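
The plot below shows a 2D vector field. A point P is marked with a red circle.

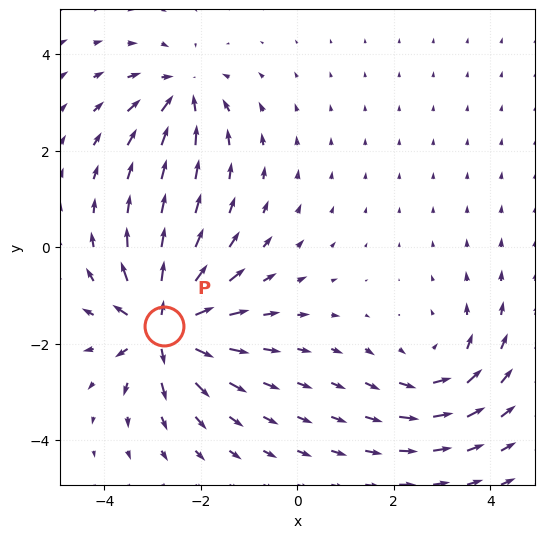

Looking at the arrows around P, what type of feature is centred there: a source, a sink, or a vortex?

source

At P (-2.8, -1.6) the arrows spread outward. Divergence about +7, curl ≈0 — positive divergence with near-zero curl is a source.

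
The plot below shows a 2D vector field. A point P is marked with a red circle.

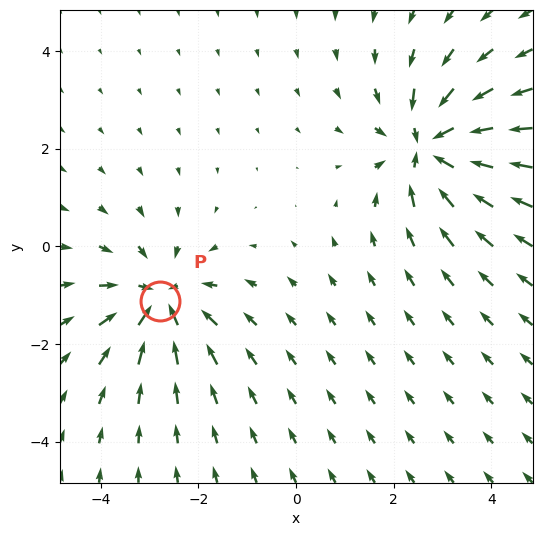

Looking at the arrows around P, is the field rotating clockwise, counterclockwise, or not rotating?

not rotating

Near P at (-2.8, -1.1) the arrows show no circulation. The curl there is ≈0.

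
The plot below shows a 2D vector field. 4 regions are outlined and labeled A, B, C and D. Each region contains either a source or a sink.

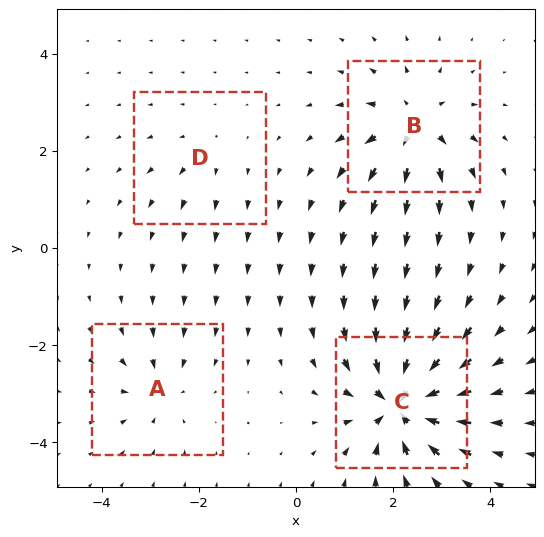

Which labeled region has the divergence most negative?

Divergence at each region's feature centre — A: about -4, B: about +6, C: about -9, D: about +2. Region C is most negative.

C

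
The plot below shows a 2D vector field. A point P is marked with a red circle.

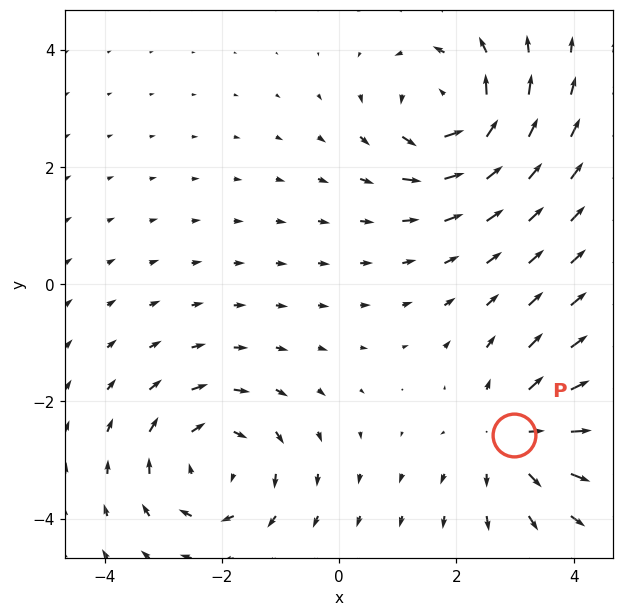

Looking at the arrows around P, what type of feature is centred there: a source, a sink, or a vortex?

source

At P (3.0, -2.6) the arrows spread outward. Divergence about +4, curl ≈0 — positive divergence with near-zero curl is a source.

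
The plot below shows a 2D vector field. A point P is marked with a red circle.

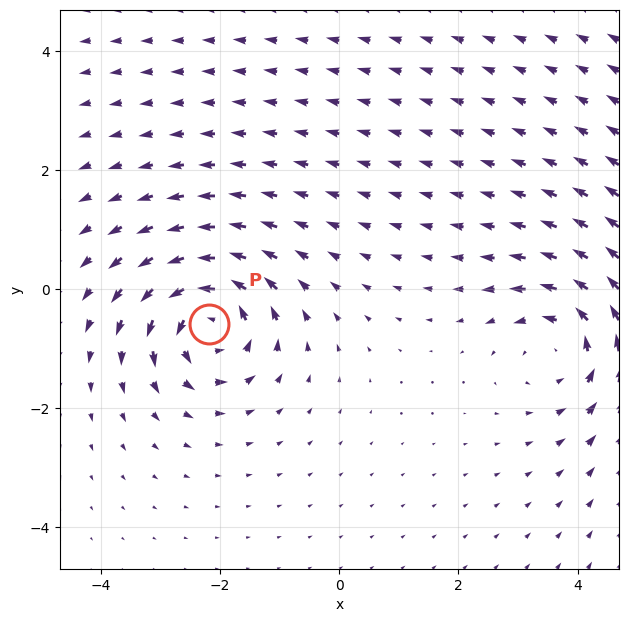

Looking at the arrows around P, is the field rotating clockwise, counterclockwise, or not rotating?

Near P at (-2.2, -0.6) the arrows circulate counterclockwise. The curl (z-component) there is about +5; positive curl means counterclockwise rotation.

counterclockwise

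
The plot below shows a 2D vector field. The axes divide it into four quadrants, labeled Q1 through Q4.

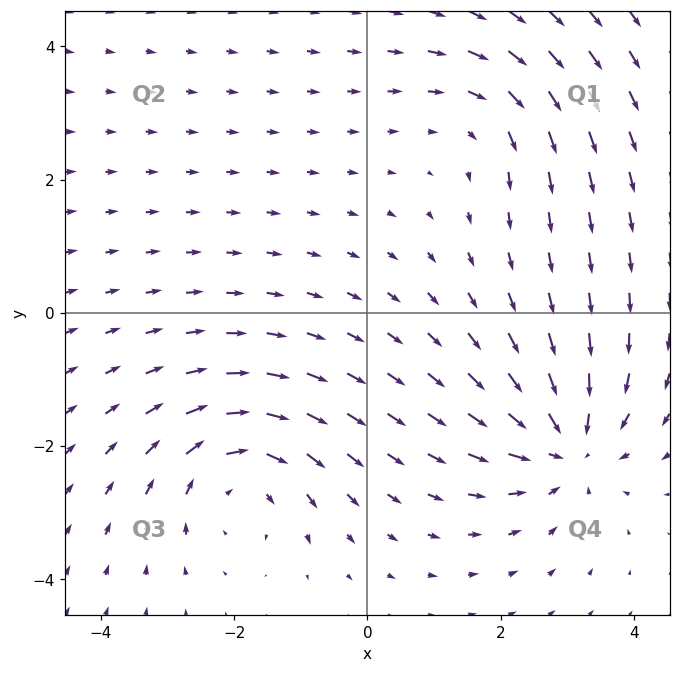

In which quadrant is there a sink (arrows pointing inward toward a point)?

The sink sits at approximately (3.0, -2.0), which lies in quadrant Q4. The divergence there is about -5, negative as expected for a sink.

Q4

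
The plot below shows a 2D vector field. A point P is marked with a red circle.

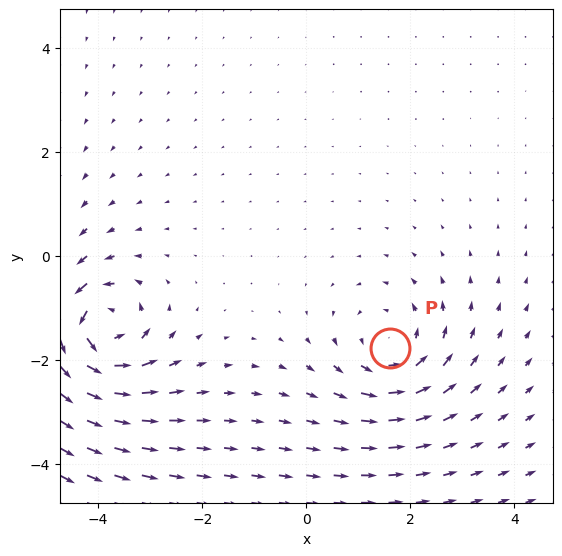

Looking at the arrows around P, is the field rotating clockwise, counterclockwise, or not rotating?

counterclockwise

Near P at (1.6, -1.8) the arrows circulate counterclockwise. The curl (z-component) there is about +3; positive curl means counterclockwise rotation.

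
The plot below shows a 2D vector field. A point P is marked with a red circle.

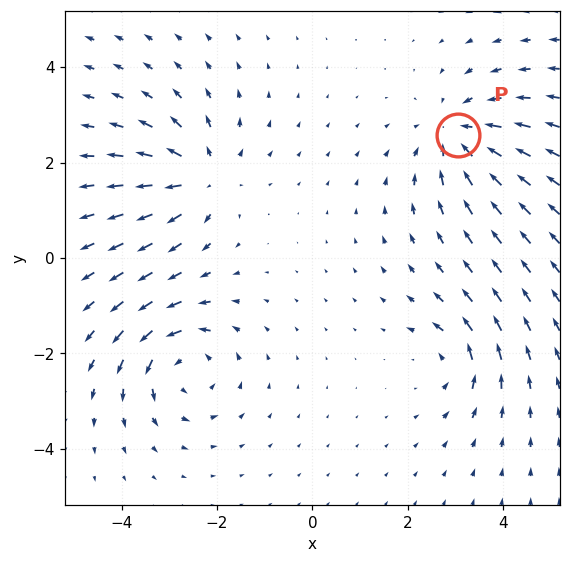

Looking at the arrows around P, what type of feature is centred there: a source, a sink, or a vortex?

sink

At P (3.1, 2.6) the arrows converge inward. Divergence about -5, curl ≈0 — negative divergence with near-zero curl is a sink.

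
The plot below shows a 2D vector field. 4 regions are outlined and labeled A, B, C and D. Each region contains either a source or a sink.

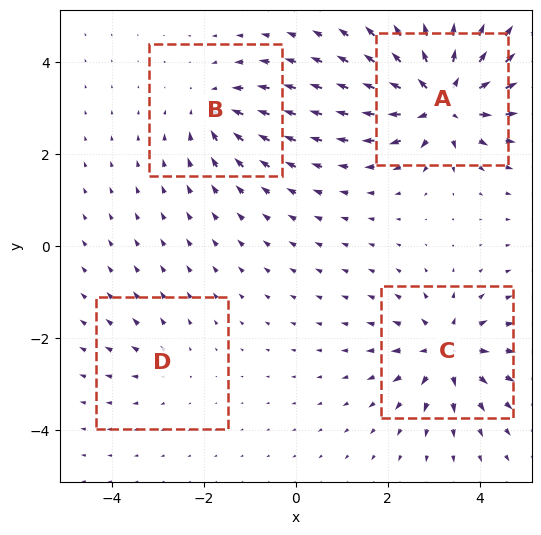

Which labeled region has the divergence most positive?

Divergence at each region's feature centre — A: about +9, B: about -4, C: about +6, D: about +2. Region A is most positive.

A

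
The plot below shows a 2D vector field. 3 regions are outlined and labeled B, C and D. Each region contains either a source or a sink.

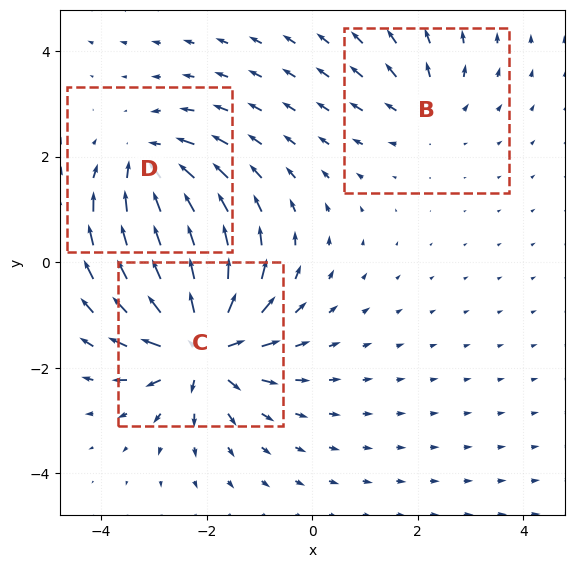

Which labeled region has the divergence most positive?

Divergence at each region's feature centre — B: about +2, C: about +6, D: about -4. Region C is most positive.

C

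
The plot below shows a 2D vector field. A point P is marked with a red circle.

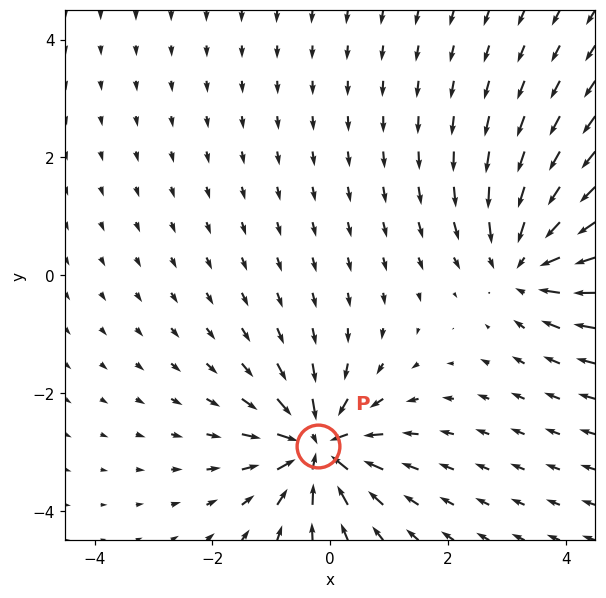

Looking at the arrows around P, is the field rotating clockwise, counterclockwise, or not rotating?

not rotating

Near P at (-0.2, -2.9) the arrows show no circulation. The curl there is ≈0.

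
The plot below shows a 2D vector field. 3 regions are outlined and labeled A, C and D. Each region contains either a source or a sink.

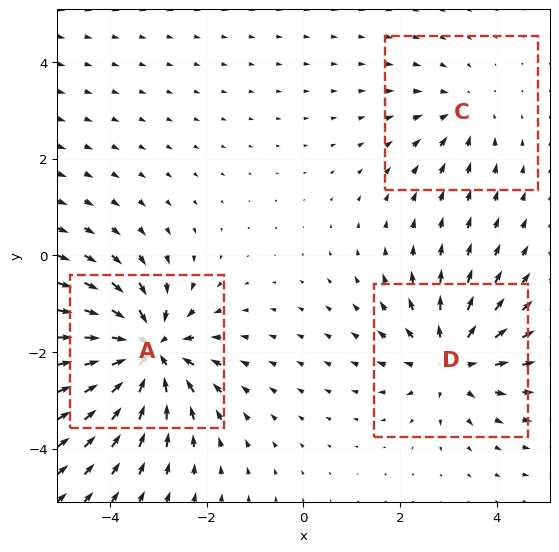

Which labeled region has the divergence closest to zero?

Divergence at each region's feature centre — A: about -5, C: about -2, D: about +4. Region C is closest to zero.

C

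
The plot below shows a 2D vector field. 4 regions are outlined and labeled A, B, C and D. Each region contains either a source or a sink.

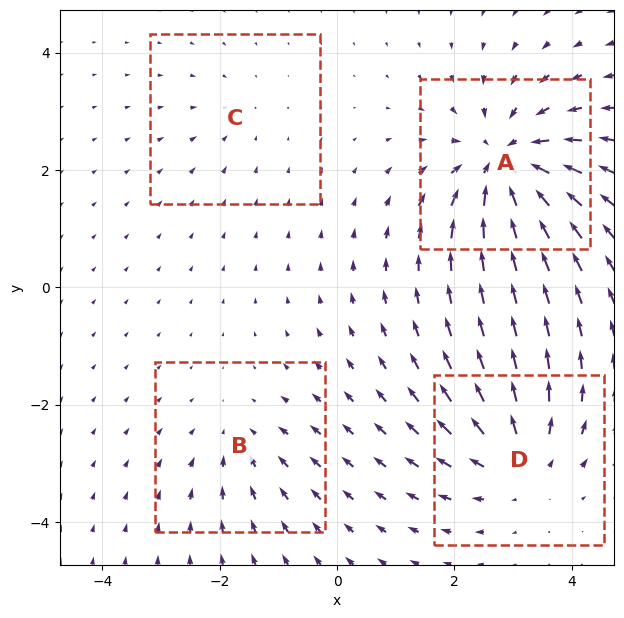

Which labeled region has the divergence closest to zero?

Divergence at each region's feature centre — A: about -7, B: about -3, C: about -2, D: about +5. Region C is closest to zero.

C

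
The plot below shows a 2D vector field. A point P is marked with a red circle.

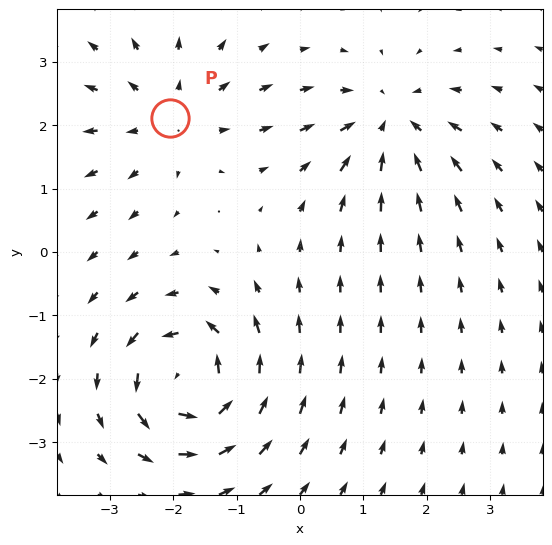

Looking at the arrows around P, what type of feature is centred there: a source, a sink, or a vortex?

source

At P (-2.0, 2.1) the arrows spread outward. Divergence about +3, curl ≈0 — positive divergence with near-zero curl is a source.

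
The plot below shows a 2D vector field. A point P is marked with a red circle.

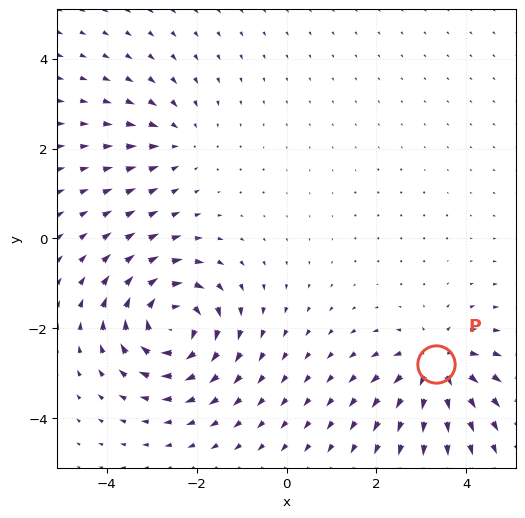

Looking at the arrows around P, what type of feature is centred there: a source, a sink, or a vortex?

source

At P (3.3, -2.8) the arrows spread outward. Divergence about +5, curl ≈0 — positive divergence with near-zero curl is a source.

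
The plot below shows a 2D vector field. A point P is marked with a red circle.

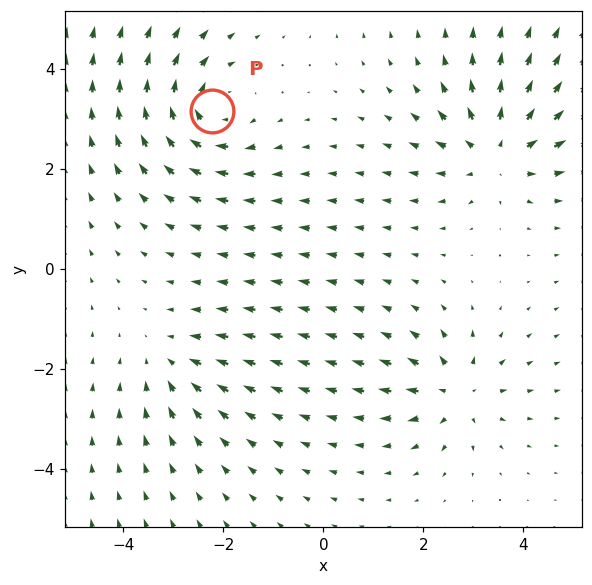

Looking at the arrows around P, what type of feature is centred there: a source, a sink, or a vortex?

At P (-2.2, 3.2) the arrows circulate clockwise. Divergence ≈0, curl about -4 — near-zero divergence with nonzero curl is a vortex.

vortex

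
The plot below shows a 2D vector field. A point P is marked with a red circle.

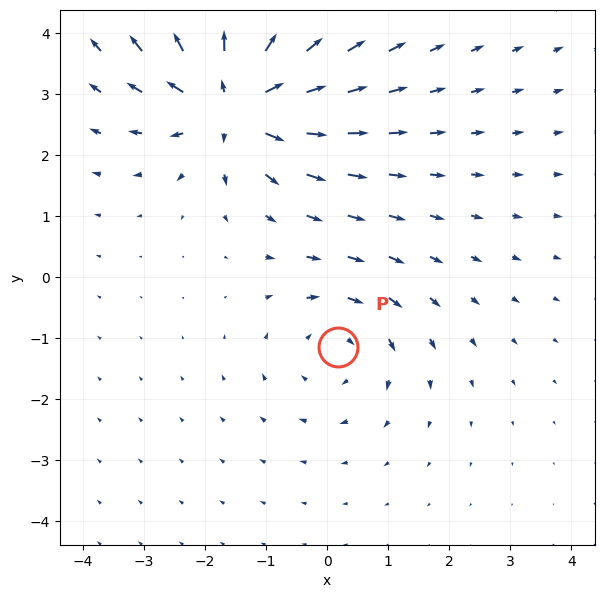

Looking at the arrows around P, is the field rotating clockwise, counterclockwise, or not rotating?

clockwise

Near P at (0.2, -1.1) the arrows circulate clockwise. The curl (z-component) there is about -3; negative curl means clockwise rotation.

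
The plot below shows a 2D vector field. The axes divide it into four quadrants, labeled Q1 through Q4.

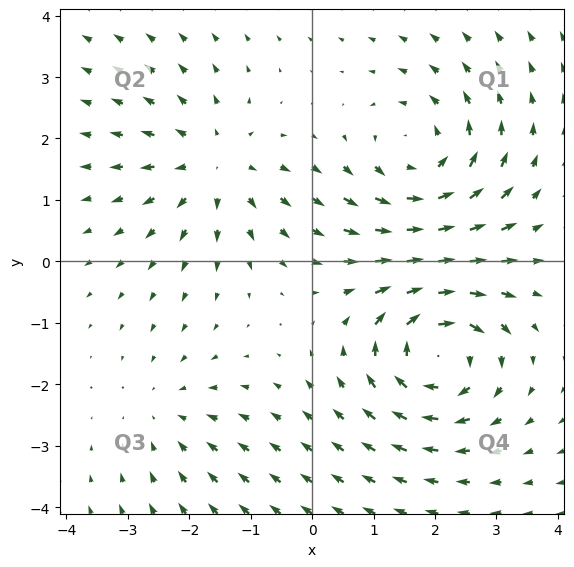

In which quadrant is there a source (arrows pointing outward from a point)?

The source sits at approximately (-1.6, 1.6), which lies in quadrant Q2. The divergence there is about +4, positive as expected for a source.

Q2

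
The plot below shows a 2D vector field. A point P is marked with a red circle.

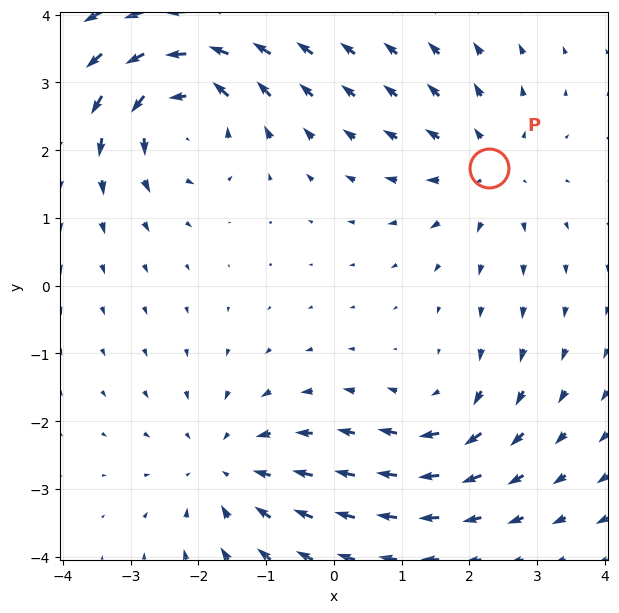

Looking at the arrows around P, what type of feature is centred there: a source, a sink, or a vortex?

source

At P (2.3, 1.7) the arrows spread outward. Divergence about +3, curl ≈0 — positive divergence with near-zero curl is a source.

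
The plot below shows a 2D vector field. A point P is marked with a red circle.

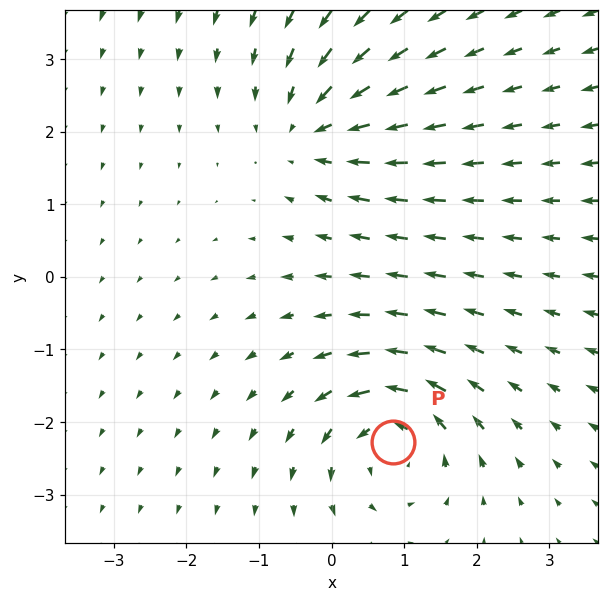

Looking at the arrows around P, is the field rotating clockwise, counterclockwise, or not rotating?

counterclockwise

Near P at (0.8, -2.3) the arrows circulate counterclockwise. The curl (z-component) there is about +4; positive curl means counterclockwise rotation.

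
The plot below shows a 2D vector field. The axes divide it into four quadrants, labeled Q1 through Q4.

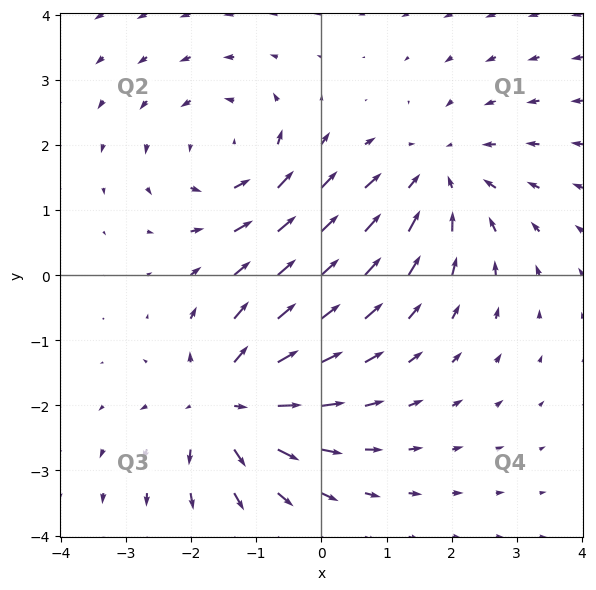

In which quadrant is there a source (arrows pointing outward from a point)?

The source sits at approximately (-1.4, -2.0), which lies in quadrant Q3. The divergence there is about +5, positive as expected for a source.

Q3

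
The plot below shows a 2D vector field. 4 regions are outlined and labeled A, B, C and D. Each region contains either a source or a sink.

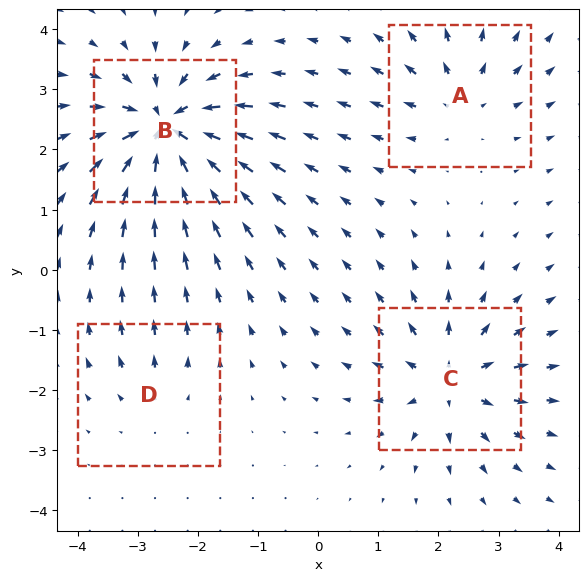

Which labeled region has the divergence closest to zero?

D

Divergence at each region's feature centre — A: about +4, B: about -9, C: about +6, D: about +2. Region D is closest to zero.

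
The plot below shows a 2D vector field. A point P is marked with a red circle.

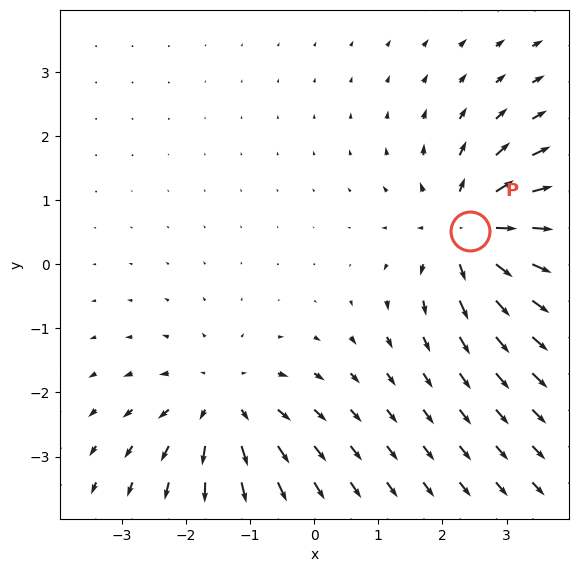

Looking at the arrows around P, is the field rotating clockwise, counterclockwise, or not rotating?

not rotating

Near P at (2.4, 0.5) the arrows show no circulation. The curl there is ≈0.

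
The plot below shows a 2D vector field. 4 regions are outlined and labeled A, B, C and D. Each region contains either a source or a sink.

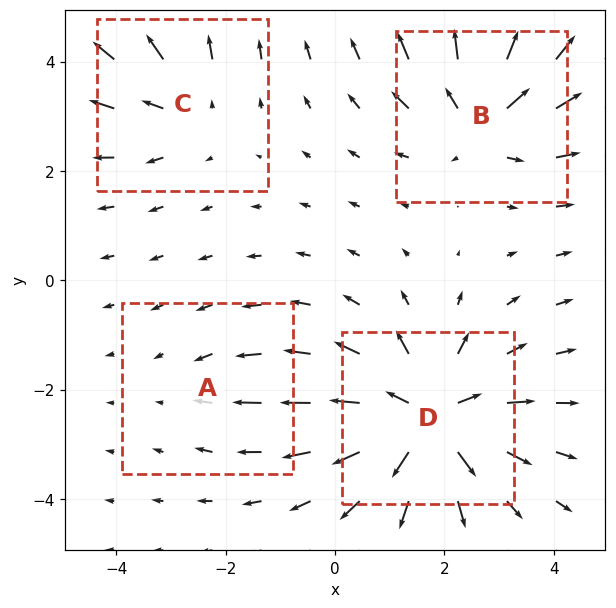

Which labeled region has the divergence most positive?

Divergence at each region's feature centre — A: about -2, B: about +6, C: about +4, D: about +8. Region D is most positive.

D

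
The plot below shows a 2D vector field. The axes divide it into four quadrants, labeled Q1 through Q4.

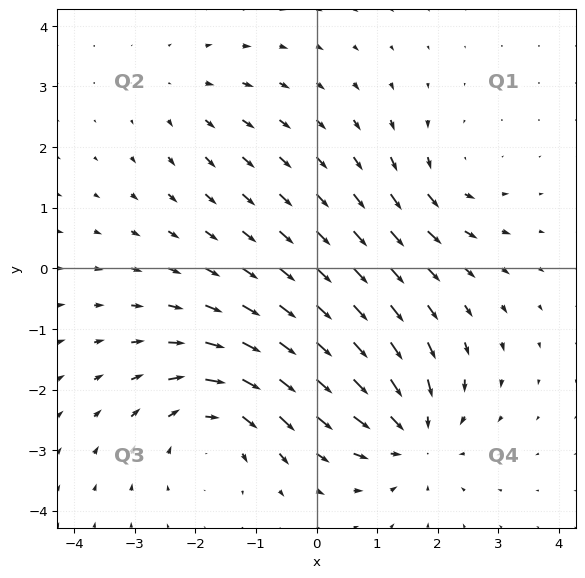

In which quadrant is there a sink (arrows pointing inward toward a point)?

The sink sits at approximately (1.6, -2.7), which lies in quadrant Q4. The divergence there is about -5, negative as expected for a sink.

Q4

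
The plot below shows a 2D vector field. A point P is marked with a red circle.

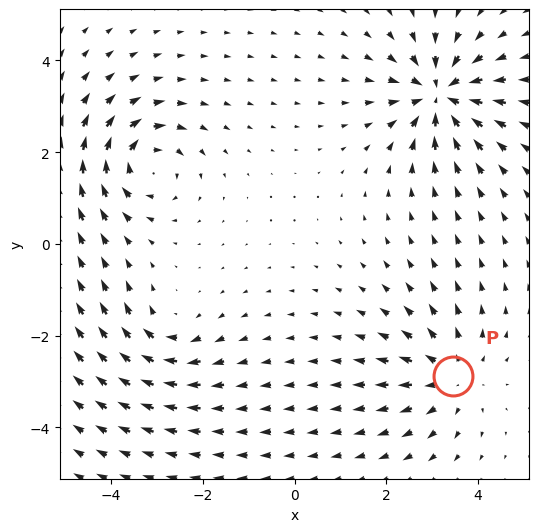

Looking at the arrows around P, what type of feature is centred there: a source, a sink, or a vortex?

source

At P (3.4, -2.9) the arrows spread outward. Divergence about +4, curl ≈0 — positive divergence with near-zero curl is a source.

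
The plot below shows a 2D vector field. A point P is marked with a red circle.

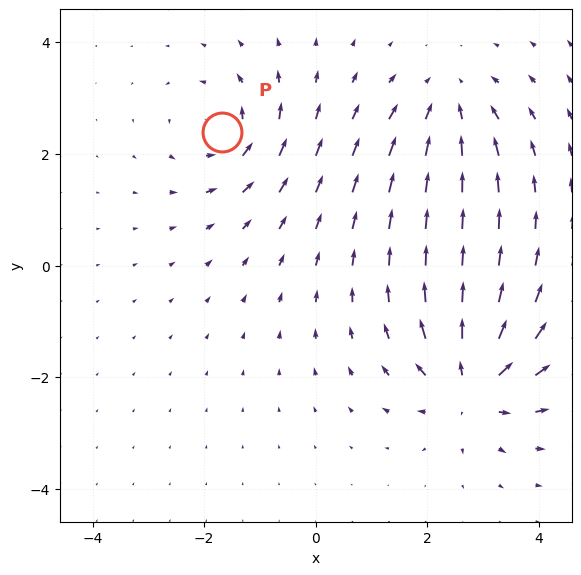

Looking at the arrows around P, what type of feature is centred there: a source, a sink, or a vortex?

At P (-1.7, 2.4) the arrows circulate counterclockwise. Divergence ≈0, curl about +5 — near-zero divergence with nonzero curl is a vortex.

vortex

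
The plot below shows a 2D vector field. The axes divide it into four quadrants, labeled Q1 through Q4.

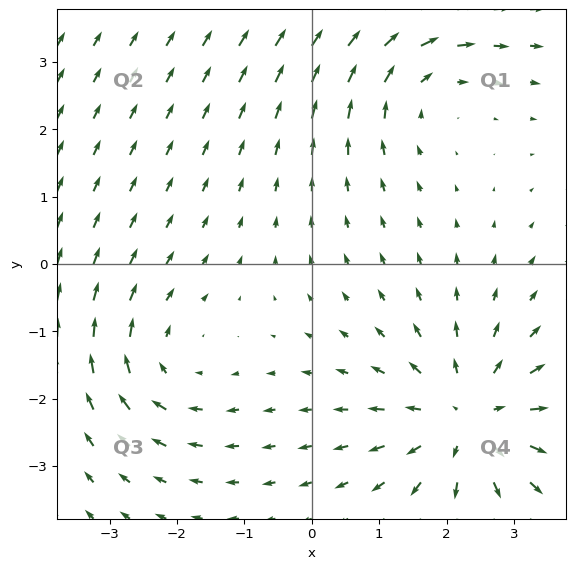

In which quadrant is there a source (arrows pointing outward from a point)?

Q4

The source sits at approximately (2.3, -2.3), which lies in quadrant Q4. The divergence there is about +5, positive as expected for a source.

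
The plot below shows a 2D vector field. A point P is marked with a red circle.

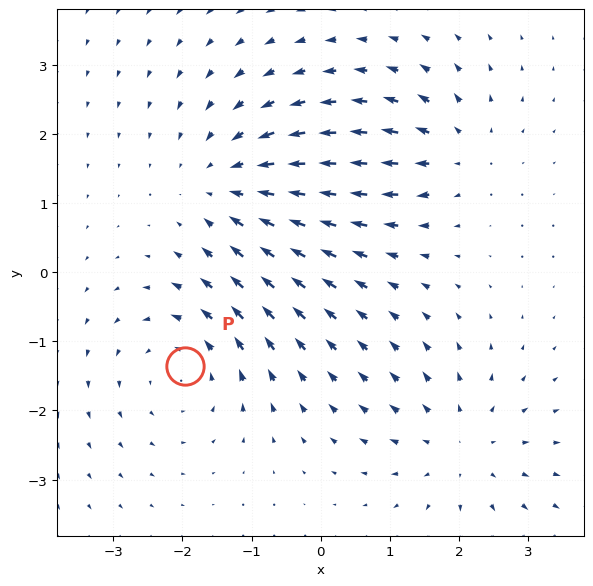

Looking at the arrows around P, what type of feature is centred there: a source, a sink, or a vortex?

vortex

At P (-2.0, -1.4) the arrows circulate counterclockwise. Divergence ≈0, curl about +3 — near-zero divergence with nonzero curl is a vortex.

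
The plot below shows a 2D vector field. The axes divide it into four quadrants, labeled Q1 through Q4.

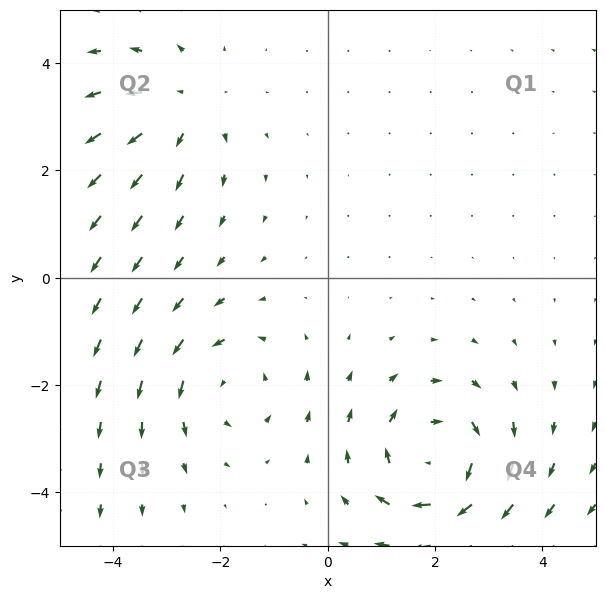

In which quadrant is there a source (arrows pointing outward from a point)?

Q2

The source sits at approximately (-2.7, 3.2), which lies in quadrant Q2. The divergence there is about +2, positive as expected for a source.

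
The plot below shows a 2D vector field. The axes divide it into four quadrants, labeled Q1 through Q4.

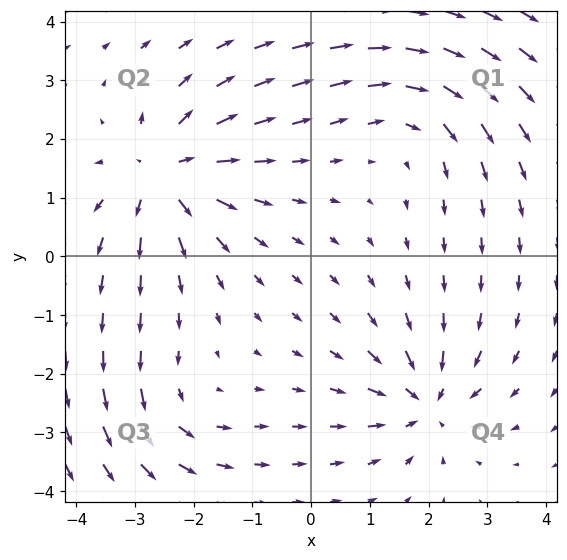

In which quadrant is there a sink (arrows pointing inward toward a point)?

Q4

The sink sits at approximately (2.0, -2.5), which lies in quadrant Q4. The divergence there is about -4, negative as expected for a sink.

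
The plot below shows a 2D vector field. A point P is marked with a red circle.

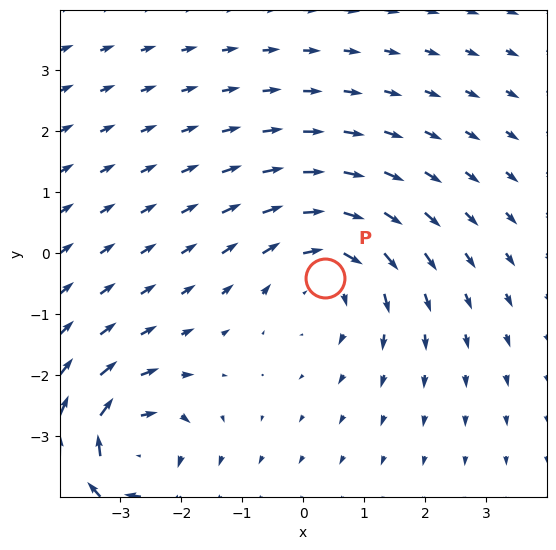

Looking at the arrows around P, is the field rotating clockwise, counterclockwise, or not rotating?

Near P at (0.4, -0.4) the arrows circulate clockwise. The curl (z-component) there is about -3; negative curl means clockwise rotation.

clockwise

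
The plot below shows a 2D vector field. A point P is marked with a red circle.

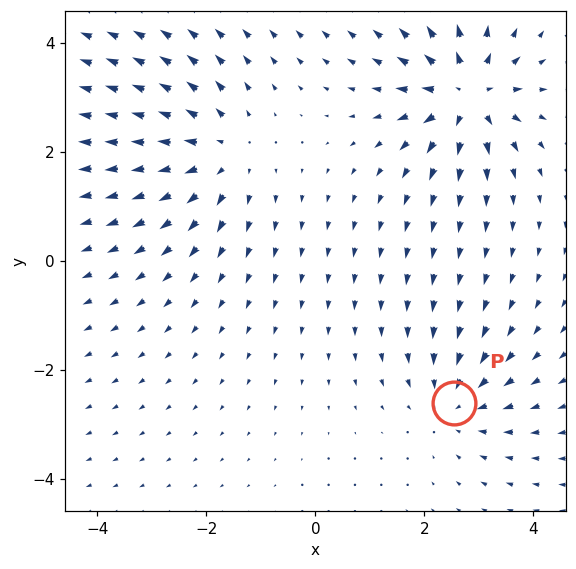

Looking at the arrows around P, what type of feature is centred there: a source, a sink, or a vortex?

sink

At P (2.5, -2.6) the arrows converge inward. Divergence about -3, curl ≈0 — negative divergence with near-zero curl is a sink.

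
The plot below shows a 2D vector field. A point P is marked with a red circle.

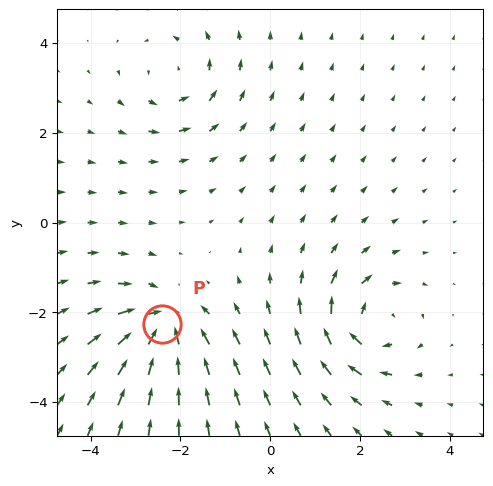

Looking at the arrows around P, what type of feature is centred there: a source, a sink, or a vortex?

At P (-2.4, -2.2) the arrows converge inward. Divergence about -6, curl ≈0 — negative divergence with near-zero curl is a sink.

sink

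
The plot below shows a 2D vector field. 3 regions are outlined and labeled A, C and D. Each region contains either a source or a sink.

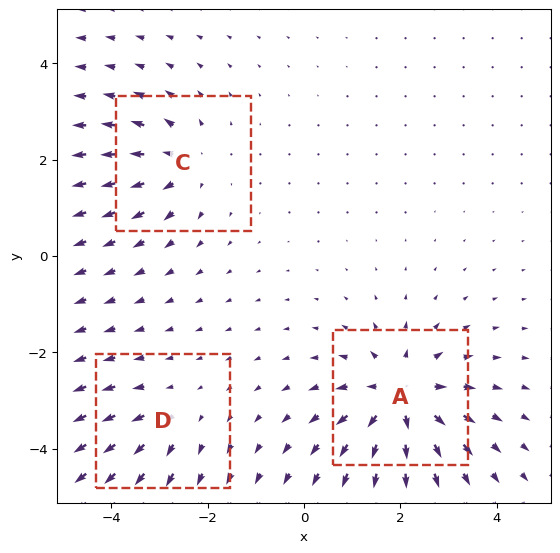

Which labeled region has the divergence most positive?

Divergence at each region's feature centre — A: about +5, C: about +3, D: about +2. Region A is most positive.

A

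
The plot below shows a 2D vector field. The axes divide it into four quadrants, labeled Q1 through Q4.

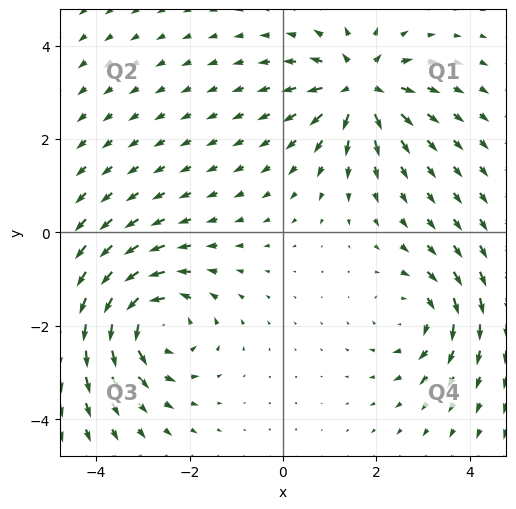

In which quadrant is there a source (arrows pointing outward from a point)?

Q1

The source sits at approximately (1.6, 3.1), which lies in quadrant Q1. The divergence there is about +6, positive as expected for a source.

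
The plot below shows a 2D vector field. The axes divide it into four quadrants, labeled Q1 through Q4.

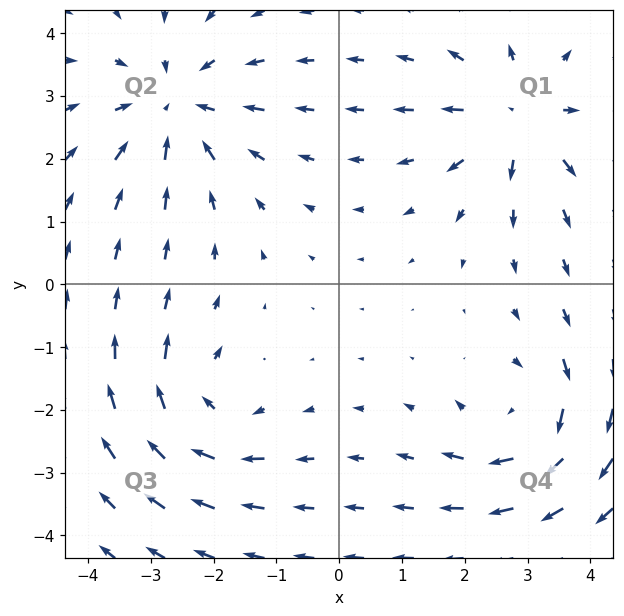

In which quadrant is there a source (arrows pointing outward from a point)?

Q1

The source sits at approximately (2.8, 2.6), which lies in quadrant Q1. The divergence there is about +5, positive as expected for a source.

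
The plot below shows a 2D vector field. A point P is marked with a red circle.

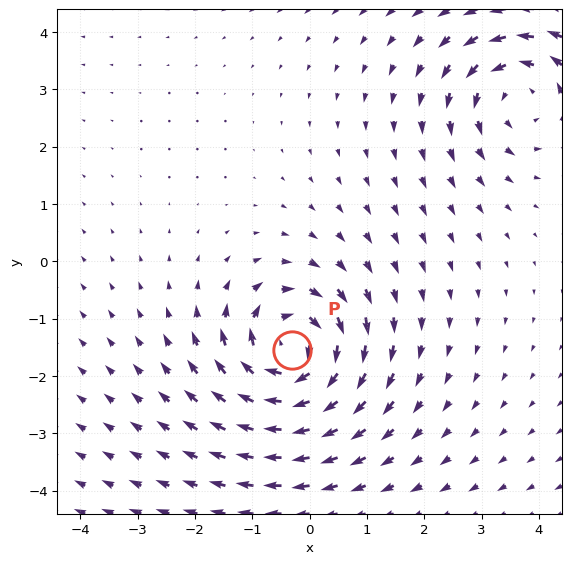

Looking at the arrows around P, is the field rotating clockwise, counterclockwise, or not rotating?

clockwise

Near P at (-0.3, -1.5) the arrows circulate clockwise. The curl (z-component) there is about -7; negative curl means clockwise rotation.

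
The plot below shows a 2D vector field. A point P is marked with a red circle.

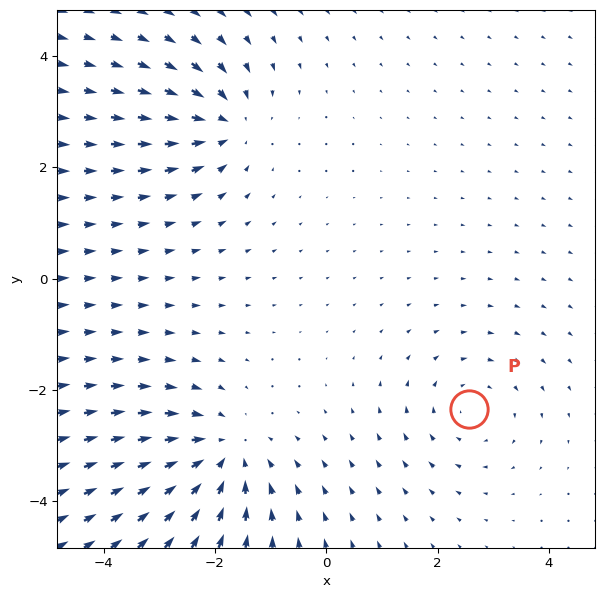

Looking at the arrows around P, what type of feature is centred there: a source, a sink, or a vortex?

At P (2.6, -2.3) the arrows circulate clockwise. Divergence ≈0, curl about -3 — near-zero divergence with nonzero curl is a vortex.

vortex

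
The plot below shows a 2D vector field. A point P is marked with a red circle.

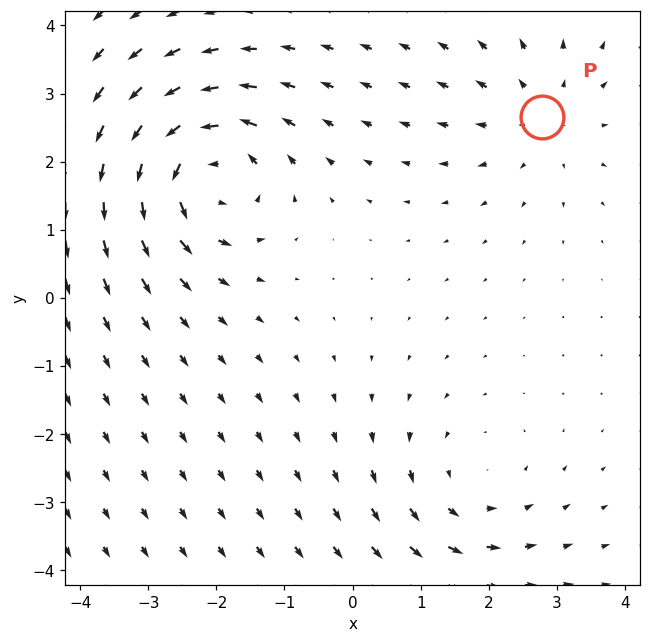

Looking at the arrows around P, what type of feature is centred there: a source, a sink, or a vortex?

source

At P (2.8, 2.7) the arrows spread outward. Divergence about +3, curl ≈0 — positive divergence with near-zero curl is a source.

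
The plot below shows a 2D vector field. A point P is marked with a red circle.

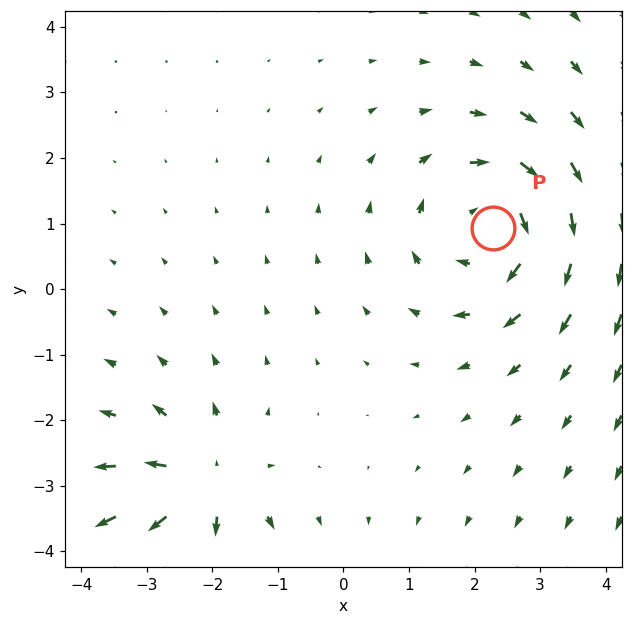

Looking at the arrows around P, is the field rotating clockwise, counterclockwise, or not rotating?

clockwise

Near P at (2.3, 0.9) the arrows circulate clockwise. The curl (z-component) there is about -4; negative curl means clockwise rotation.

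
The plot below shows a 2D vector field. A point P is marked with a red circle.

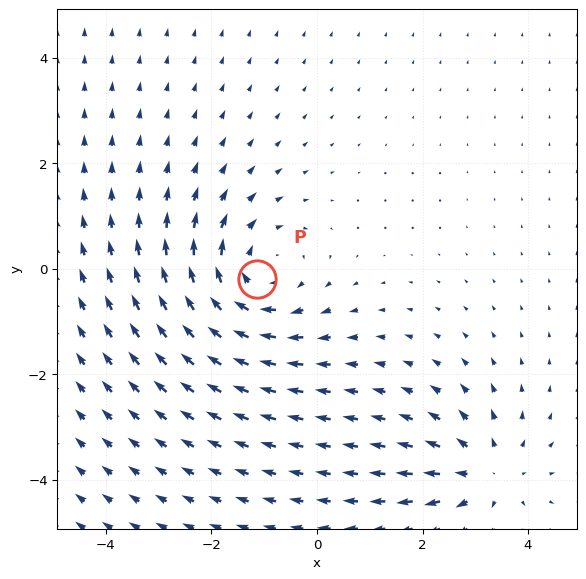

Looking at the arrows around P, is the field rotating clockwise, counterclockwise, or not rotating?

clockwise

Near P at (-1.1, -0.2) the arrows circulate clockwise. The curl (z-component) there is about -4; negative curl means clockwise rotation.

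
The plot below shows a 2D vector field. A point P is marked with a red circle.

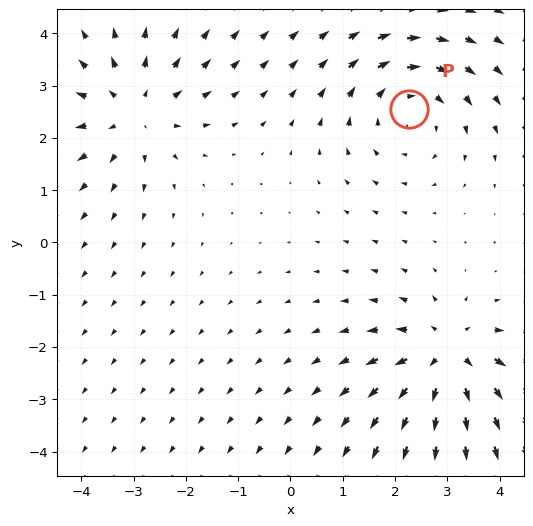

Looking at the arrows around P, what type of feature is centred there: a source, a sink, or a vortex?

At P (2.3, 2.5) the arrows circulate clockwise. Divergence ≈0, curl about -3 — near-zero divergence with nonzero curl is a vortex.

vortex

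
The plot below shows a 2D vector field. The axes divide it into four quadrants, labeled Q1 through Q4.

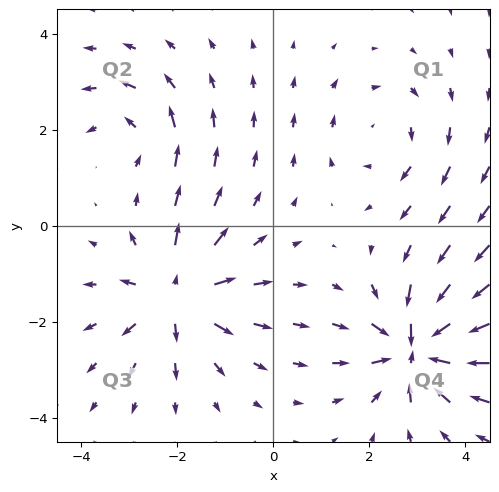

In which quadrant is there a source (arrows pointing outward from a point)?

The source sits at approximately (-2.0, -1.4), which lies in quadrant Q3. The divergence there is about +5, positive as expected for a source.

Q3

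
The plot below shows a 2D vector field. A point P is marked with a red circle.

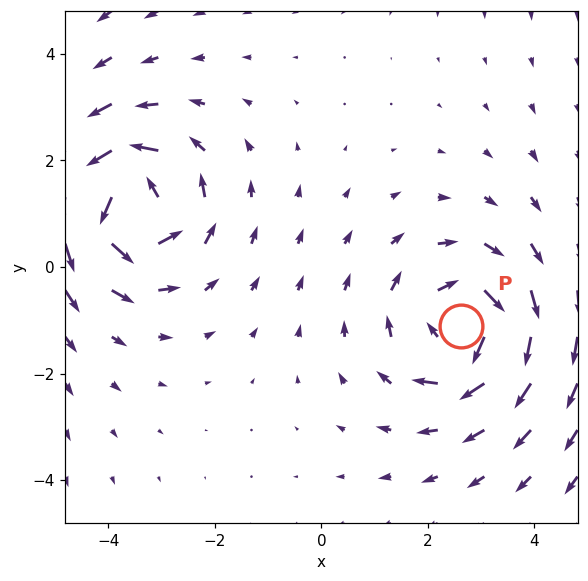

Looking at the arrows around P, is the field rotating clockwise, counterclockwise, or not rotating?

Near P at (2.6, -1.1) the arrows circulate clockwise. The curl (z-component) there is about -5; negative curl means clockwise rotation.

clockwise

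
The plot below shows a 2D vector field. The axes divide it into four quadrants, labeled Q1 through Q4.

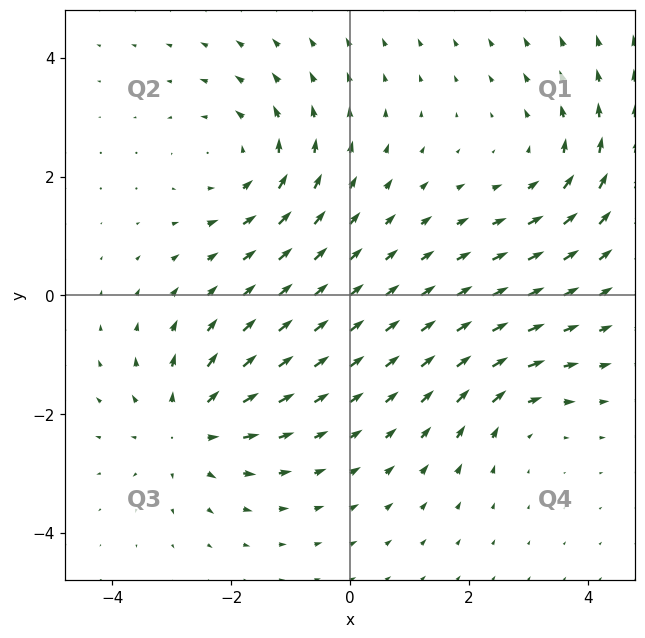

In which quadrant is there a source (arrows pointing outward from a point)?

The source sits at approximately (-2.7, -2.2), which lies in quadrant Q3. The divergence there is about +4, positive as expected for a source.

Q3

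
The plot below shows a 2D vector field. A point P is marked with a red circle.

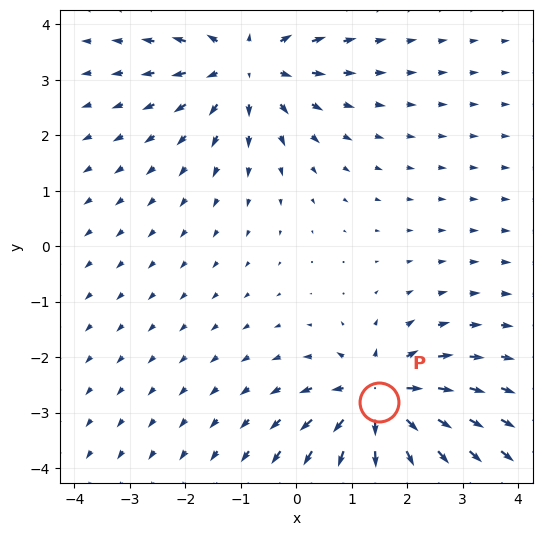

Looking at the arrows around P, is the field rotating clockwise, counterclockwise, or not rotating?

not rotating

Near P at (1.5, -2.8) the arrows show no circulation. The curl there is ≈0.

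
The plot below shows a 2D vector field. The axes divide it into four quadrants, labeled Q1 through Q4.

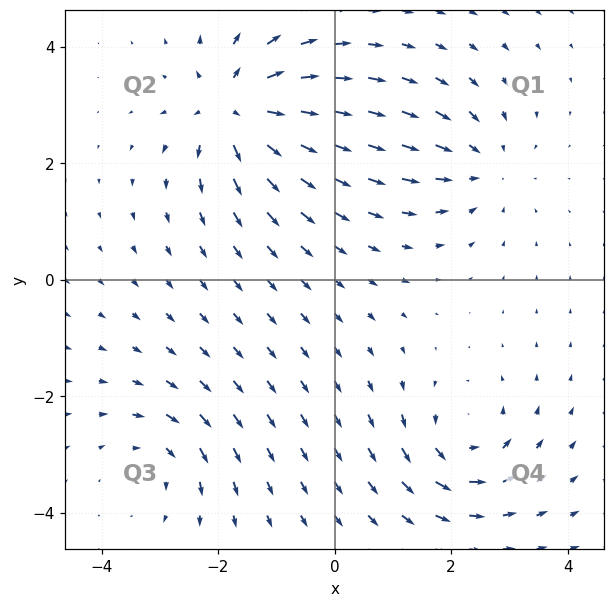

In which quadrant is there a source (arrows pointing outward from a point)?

Q2

The source sits at approximately (-1.7, 2.9), which lies in quadrant Q2. The divergence there is about +5, positive as expected for a source.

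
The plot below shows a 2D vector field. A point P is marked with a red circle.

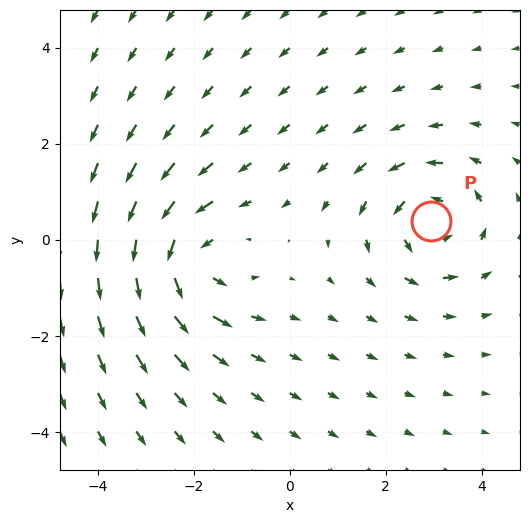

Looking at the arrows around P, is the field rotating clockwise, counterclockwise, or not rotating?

Near P at (2.9, 0.4) the arrows circulate counterclockwise. The curl (z-component) there is about +3; positive curl means counterclockwise rotation.

counterclockwise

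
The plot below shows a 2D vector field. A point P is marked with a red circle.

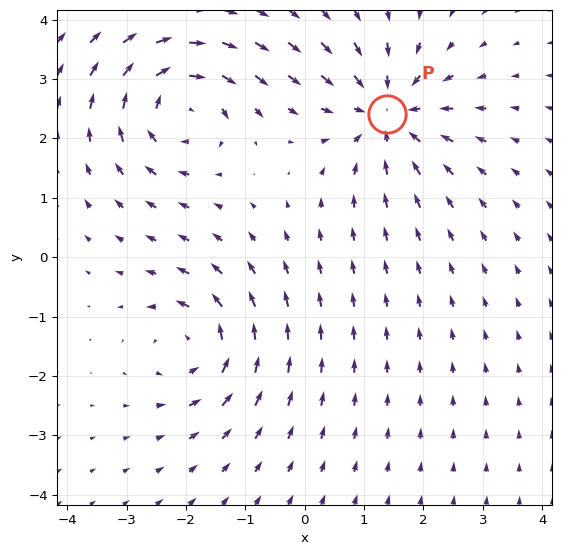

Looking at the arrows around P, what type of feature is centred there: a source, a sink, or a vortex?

At P (1.4, 2.4) the arrows converge inward. Divergence about -5, curl ≈0 — negative divergence with near-zero curl is a sink.

sink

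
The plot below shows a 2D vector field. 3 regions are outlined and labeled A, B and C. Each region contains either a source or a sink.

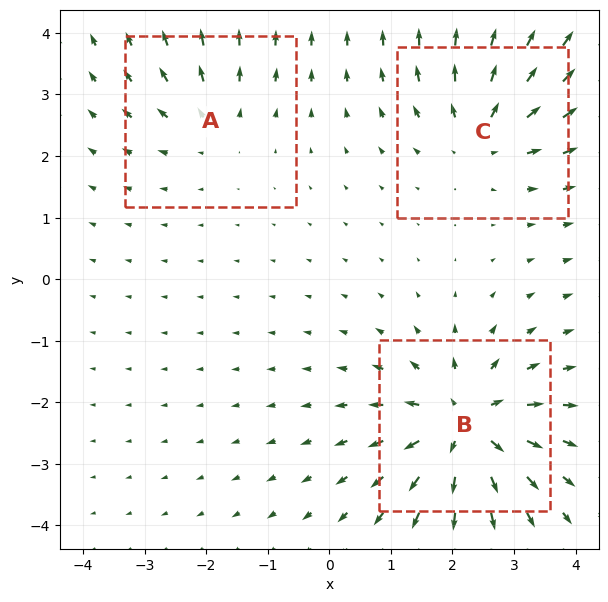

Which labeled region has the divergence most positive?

B

Divergence at each region's feature centre — A: about +3, B: about +6, C: about +4. Region B is most positive.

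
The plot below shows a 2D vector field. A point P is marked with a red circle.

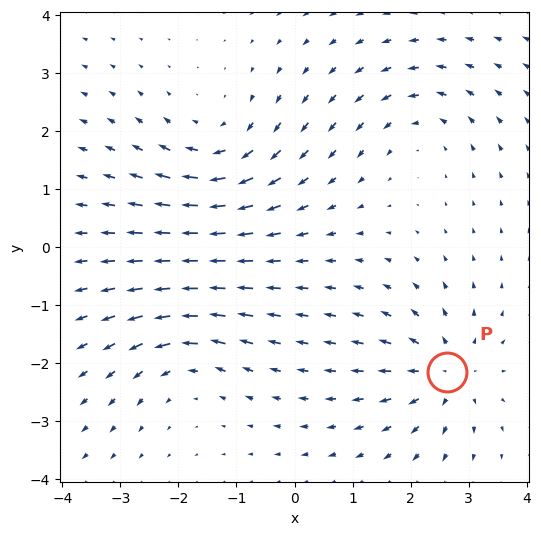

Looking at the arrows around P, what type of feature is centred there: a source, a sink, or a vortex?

At P (2.6, -2.2) the arrows spread outward. Divergence about +5, curl ≈0 — positive divergence with near-zero curl is a source.

source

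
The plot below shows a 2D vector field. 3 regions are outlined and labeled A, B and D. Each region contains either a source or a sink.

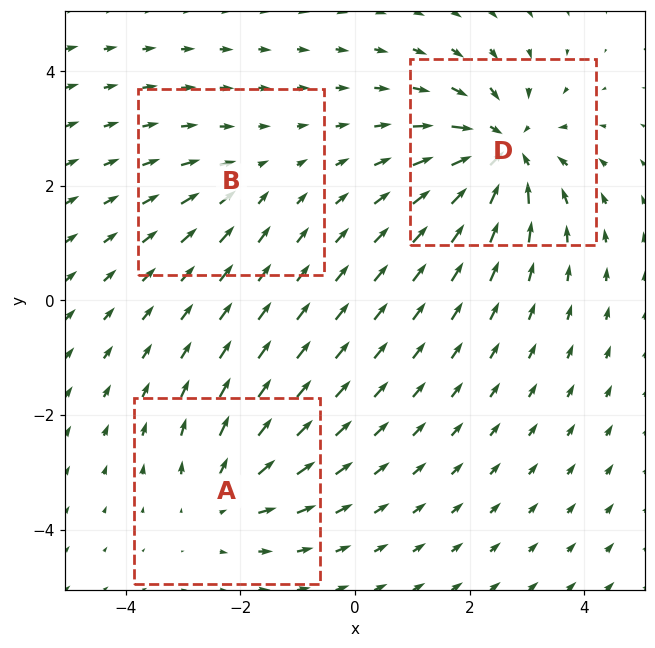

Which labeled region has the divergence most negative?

Divergence at each region's feature centre — A: about +3, B: about -2, D: about -5. Region D is most negative.

D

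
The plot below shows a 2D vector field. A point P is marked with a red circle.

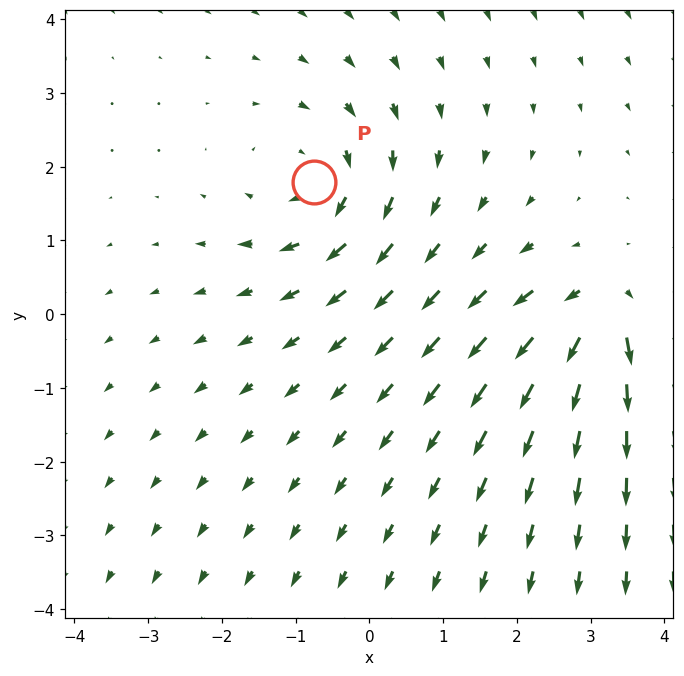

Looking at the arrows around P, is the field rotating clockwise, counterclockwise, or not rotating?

Near P at (-0.8, 1.8) the arrows circulate clockwise. The curl (z-component) there is about -3; negative curl means clockwise rotation.

clockwise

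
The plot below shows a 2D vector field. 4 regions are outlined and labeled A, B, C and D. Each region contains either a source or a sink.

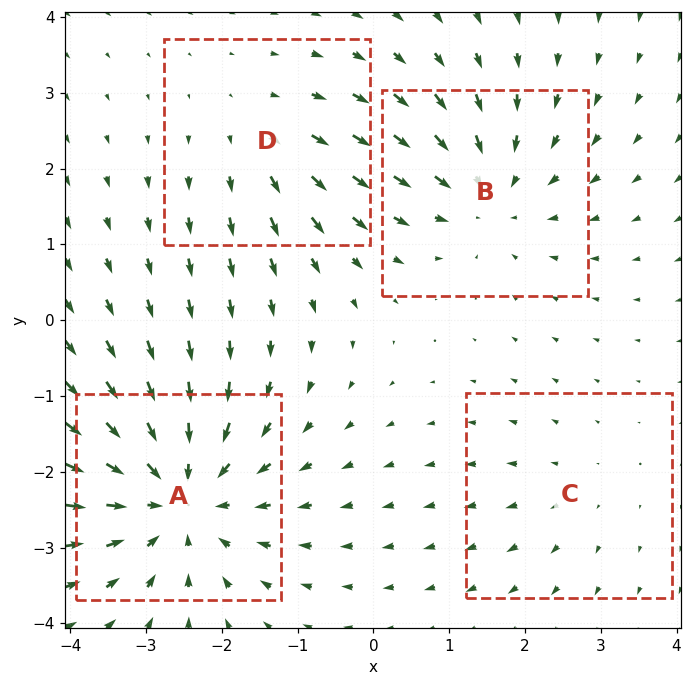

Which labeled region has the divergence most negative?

A

Divergence at each region's feature centre — A: about -6, B: about -4, C: about +2, D: about +3. Region A is most negative.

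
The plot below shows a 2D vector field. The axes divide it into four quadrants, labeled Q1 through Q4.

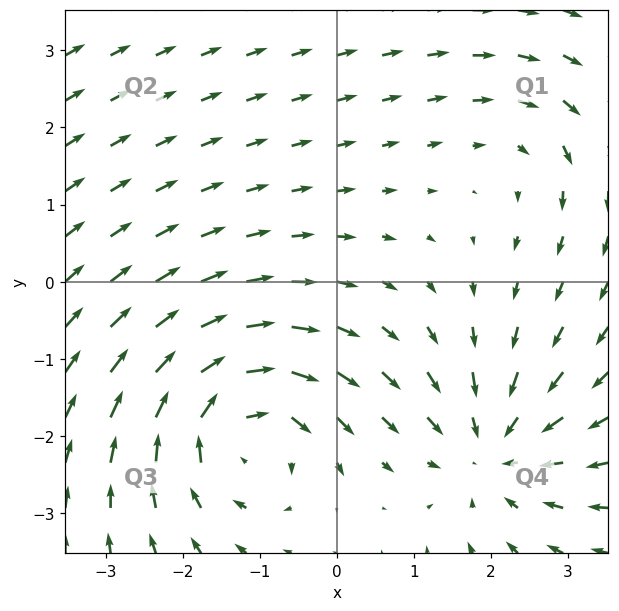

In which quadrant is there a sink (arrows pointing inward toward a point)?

The sink sits at approximately (2.0, -2.2), which lies in quadrant Q4. The divergence there is about -5, negative as expected for a sink.

Q4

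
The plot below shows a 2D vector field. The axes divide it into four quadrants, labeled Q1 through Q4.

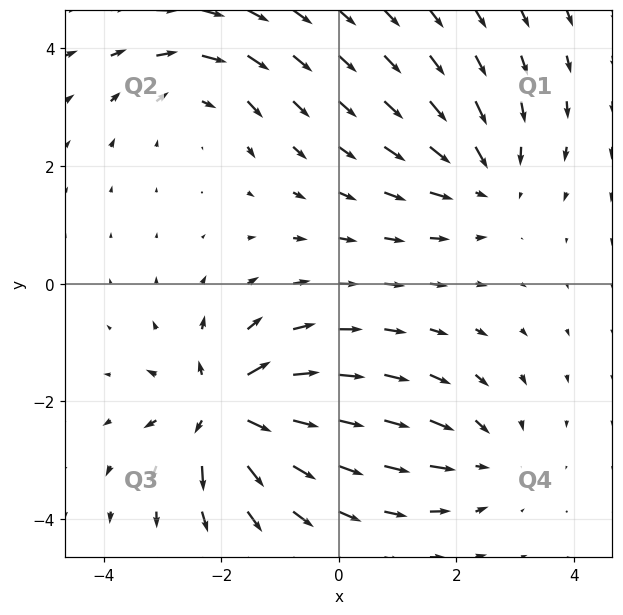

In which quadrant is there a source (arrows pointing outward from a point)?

Q3

The source sits at approximately (-1.9, -2.1), which lies in quadrant Q3. The divergence there is about +7, positive as expected for a source.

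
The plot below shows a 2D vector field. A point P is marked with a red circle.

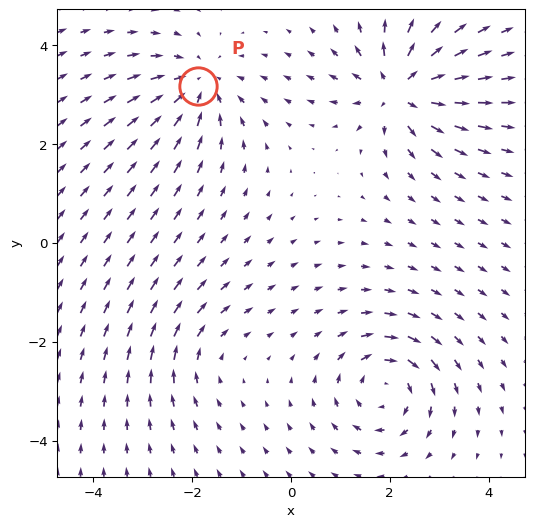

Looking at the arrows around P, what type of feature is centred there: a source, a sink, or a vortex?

At P (-1.9, 3.2) the arrows converge inward. Divergence about -5, curl ≈0 — negative divergence with near-zero curl is a sink.

sink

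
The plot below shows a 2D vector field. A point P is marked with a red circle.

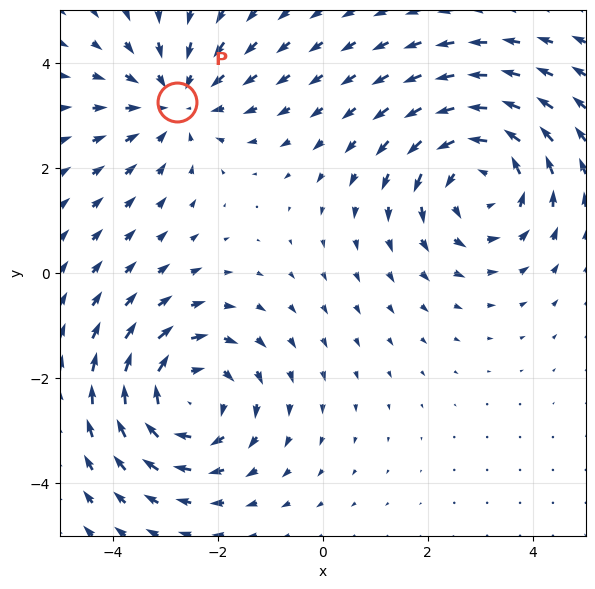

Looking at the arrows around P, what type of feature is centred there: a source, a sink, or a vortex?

sink

At P (-2.8, 3.3) the arrows converge inward. Divergence about -3, curl ≈0 — negative divergence with near-zero curl is a sink.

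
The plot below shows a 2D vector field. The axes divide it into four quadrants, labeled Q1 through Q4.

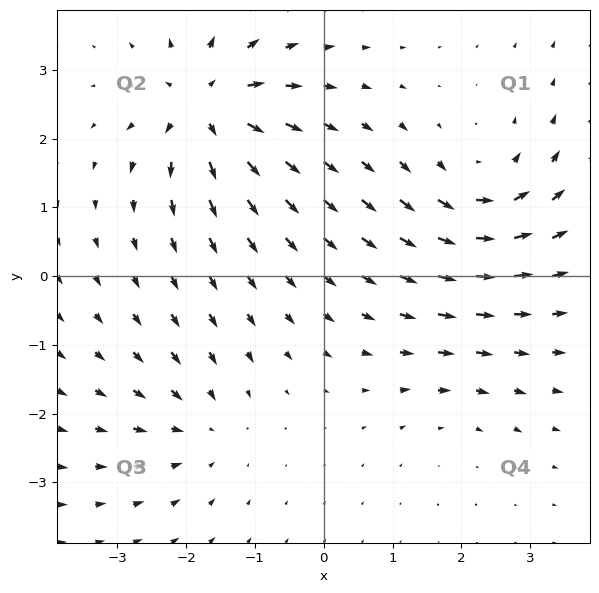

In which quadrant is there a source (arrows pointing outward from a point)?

The source sits at approximately (-1.7, 2.5), which lies in quadrant Q2. The divergence there is about +7, positive as expected for a source.

Q2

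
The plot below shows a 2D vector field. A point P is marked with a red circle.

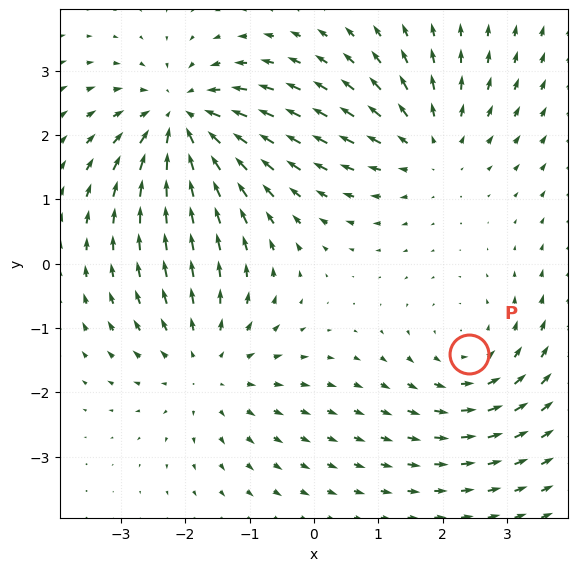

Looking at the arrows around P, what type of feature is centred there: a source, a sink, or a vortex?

At P (2.4, -1.4) the arrows circulate counterclockwise. Divergence ≈0, curl about +3 — near-zero divergence with nonzero curl is a vortex.

vortex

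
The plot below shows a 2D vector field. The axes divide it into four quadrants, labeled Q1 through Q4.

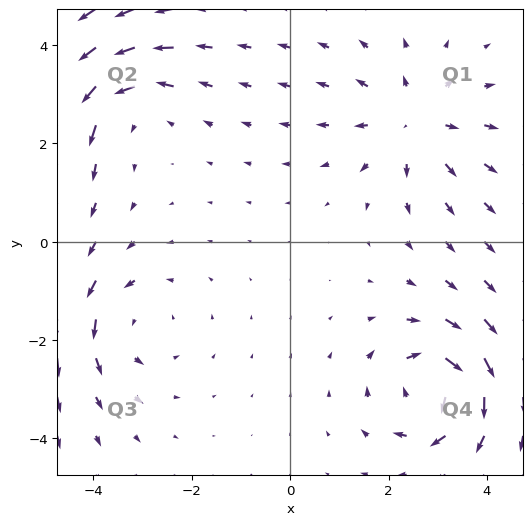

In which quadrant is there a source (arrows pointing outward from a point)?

The source sits at approximately (2.5, 2.4), which lies in quadrant Q1. The divergence there is about +4, positive as expected for a source.

Q1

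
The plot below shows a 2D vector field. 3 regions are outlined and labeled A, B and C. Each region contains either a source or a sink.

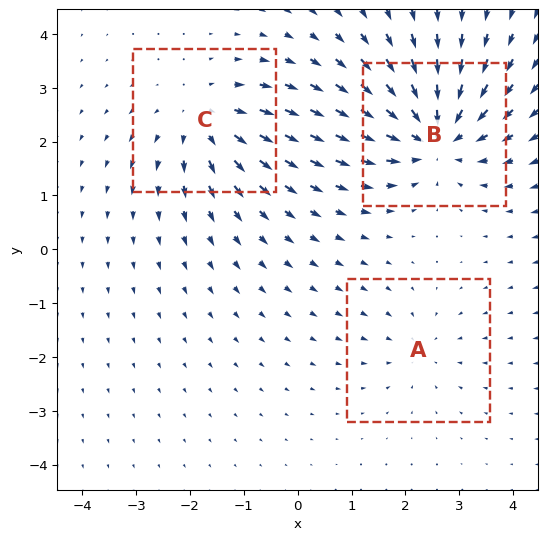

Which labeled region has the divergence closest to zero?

Divergence at each region's feature centre — A: about -2, B: about -5, C: about +3. Region A is closest to zero.

A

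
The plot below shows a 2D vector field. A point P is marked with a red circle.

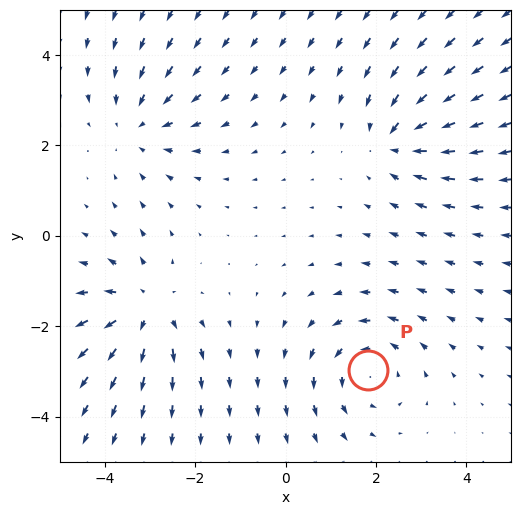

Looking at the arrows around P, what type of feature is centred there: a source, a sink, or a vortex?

vortex

At P (1.8, -3.0) the arrows circulate counterclockwise. Divergence ≈0, curl about +3 — near-zero divergence with nonzero curl is a vortex.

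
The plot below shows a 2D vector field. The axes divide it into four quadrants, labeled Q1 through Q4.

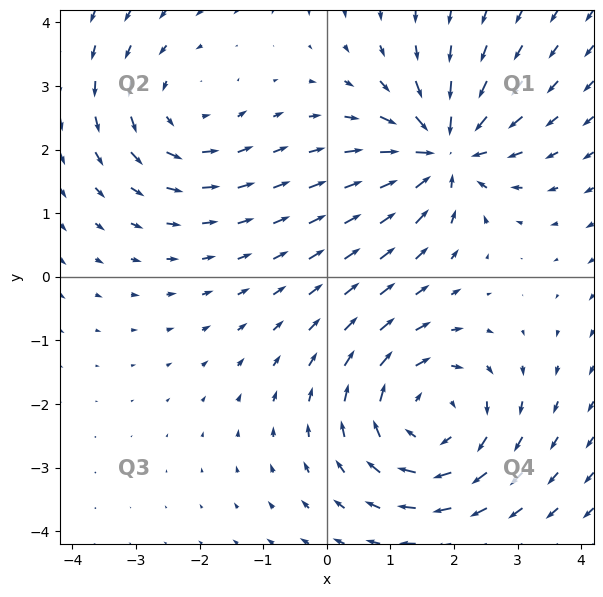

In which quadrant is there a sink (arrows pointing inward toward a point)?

The sink sits at approximately (1.9, 2.0), which lies in quadrant Q1. The divergence there is about -5, negative as expected for a sink.

Q1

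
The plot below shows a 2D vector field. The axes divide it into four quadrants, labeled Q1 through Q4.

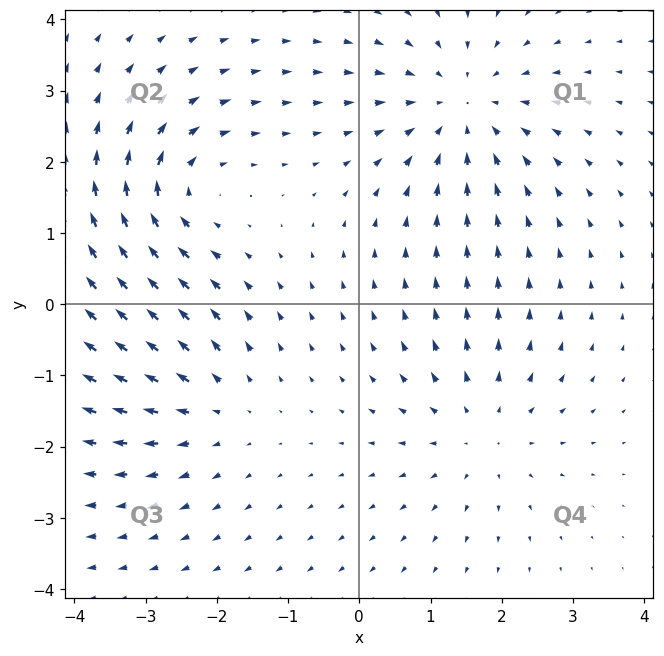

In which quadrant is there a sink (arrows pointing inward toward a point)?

The sink sits at approximately (1.4, 2.8), which lies in quadrant Q1. The divergence there is about -4, negative as expected for a sink.

Q1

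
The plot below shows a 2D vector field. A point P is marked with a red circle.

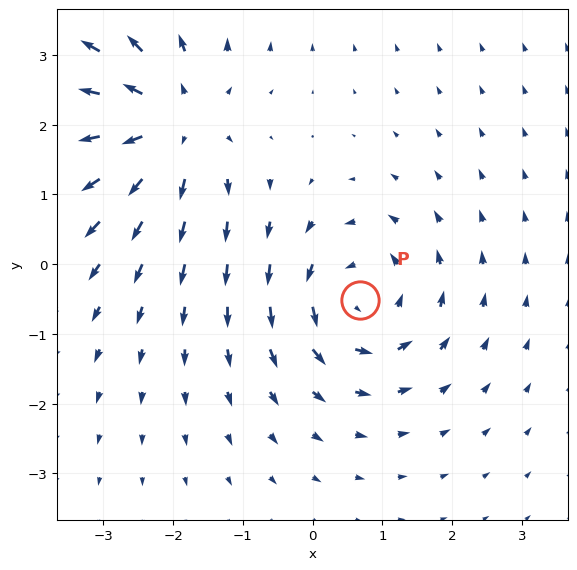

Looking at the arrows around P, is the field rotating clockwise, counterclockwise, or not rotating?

Near P at (0.7, -0.5) the arrows circulate counterclockwise. The curl (z-component) there is about +4; positive curl means counterclockwise rotation.

counterclockwise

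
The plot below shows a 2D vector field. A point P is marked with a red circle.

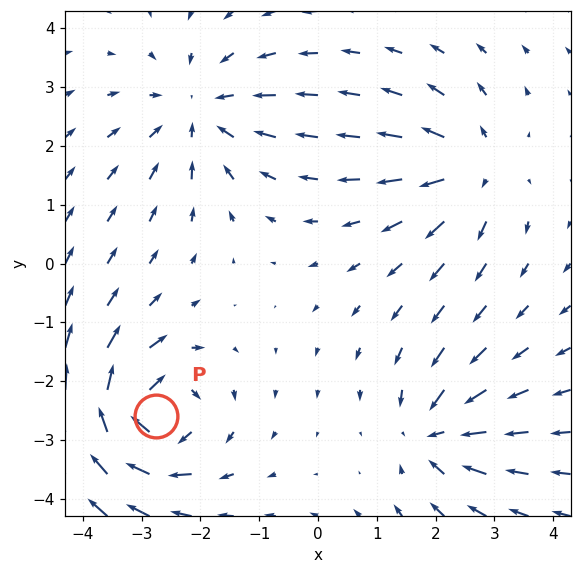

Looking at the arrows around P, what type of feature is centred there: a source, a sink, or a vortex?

At P (-2.8, -2.6) the arrows circulate clockwise. Divergence ≈0, curl about -6 — near-zero divergence with nonzero curl is a vortex.

vortex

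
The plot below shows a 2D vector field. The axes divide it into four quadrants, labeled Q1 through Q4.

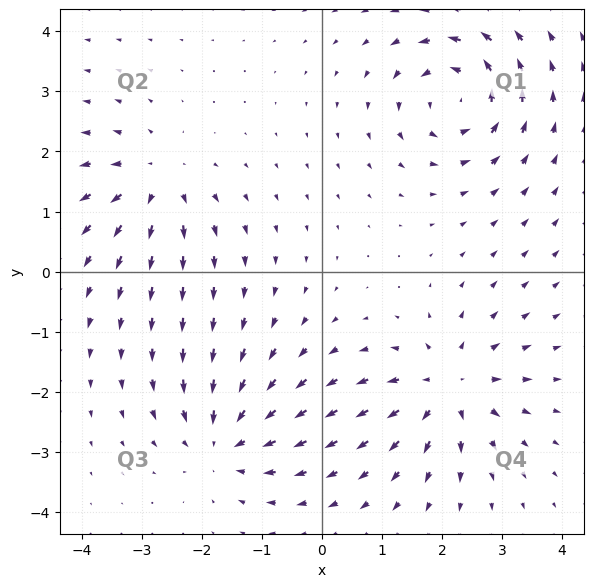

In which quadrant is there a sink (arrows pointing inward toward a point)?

The sink sits at approximately (-1.6, -2.8), which lies in quadrant Q3. The divergence there is about -5, negative as expected for a sink.

Q3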